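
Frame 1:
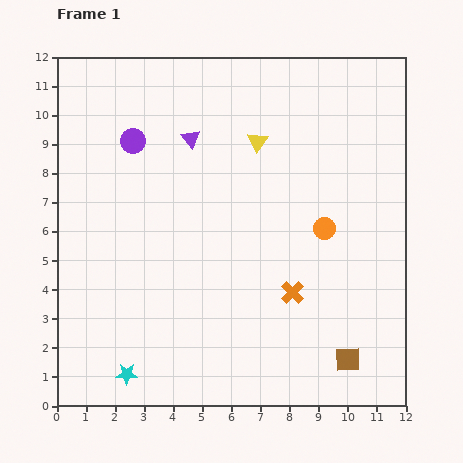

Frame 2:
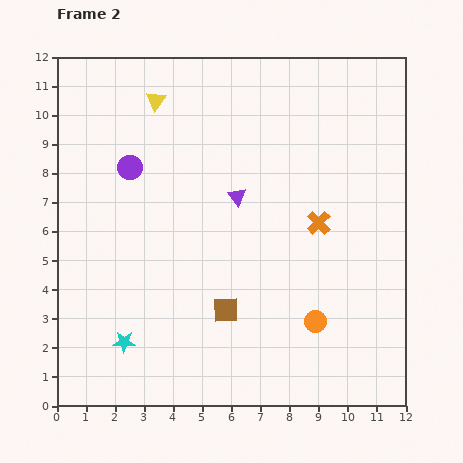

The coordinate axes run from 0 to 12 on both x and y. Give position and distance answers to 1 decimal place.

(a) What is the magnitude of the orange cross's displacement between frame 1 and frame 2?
2.6

The orange cross moved from (8.1, 3.9) to (9.0, 6.3), a distance of √(0.9² + 2.4²) ≈ 2.6.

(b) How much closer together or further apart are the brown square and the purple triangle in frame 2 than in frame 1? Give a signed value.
-5.4

Distance in frame 1: 9.3. Distance in frame 2: 3.9.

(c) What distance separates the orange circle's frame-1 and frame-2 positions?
3.2

The orange circle moved from (9.2, 6.1) to (8.9, 2.9), a distance of √(0.3² + 3.2²) ≈ 3.2.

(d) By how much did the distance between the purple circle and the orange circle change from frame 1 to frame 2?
+1.1

Distance in frame 1: 7.2. Distance in frame 2: 8.3.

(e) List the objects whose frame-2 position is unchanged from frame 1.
none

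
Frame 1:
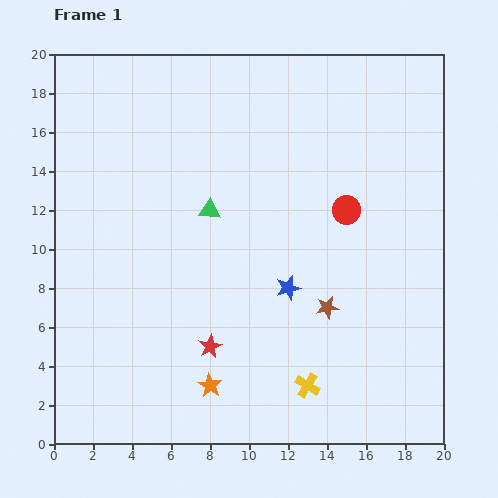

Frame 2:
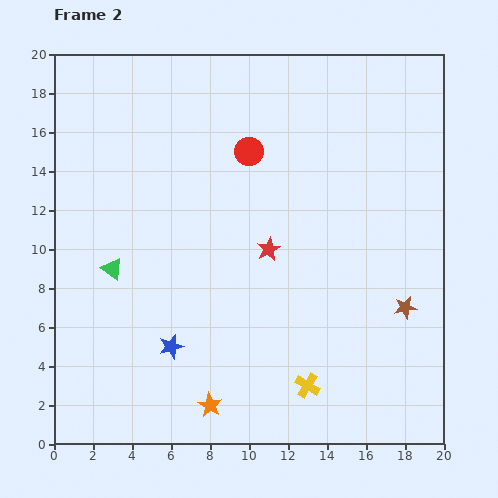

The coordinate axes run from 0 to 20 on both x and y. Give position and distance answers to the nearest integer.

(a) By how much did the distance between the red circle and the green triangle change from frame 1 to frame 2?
+2

Distance in frame 1: 7. Distance in frame 2: 9.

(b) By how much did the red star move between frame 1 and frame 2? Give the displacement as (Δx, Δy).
(3, 5)

The red star was at (8, 5) in frame 1 and (11, 10) in frame 2.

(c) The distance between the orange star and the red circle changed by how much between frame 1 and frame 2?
+2

Distance in frame 1: 11. Distance in frame 2: 13.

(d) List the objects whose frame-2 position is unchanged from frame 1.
the yellow cross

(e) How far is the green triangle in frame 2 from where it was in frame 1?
6

The green triangle moved from (8, 12) to (3, 9), a distance of √(5² + 3²) ≈ 6.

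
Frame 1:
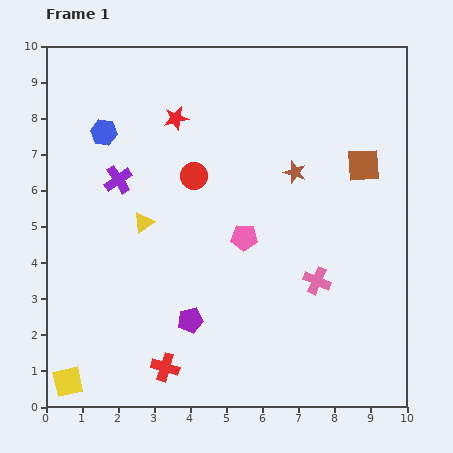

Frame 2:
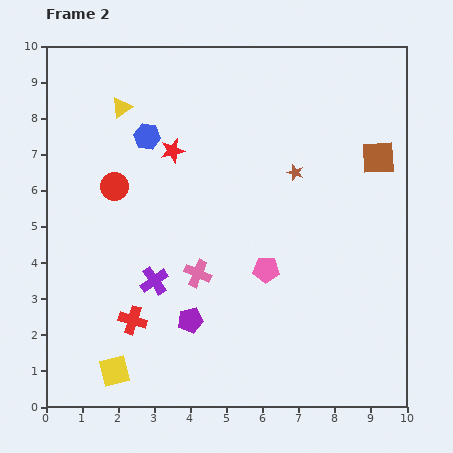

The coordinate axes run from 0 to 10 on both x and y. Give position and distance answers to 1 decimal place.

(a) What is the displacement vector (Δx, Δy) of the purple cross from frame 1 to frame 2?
(1.0, -2.8)

The purple cross was at (2.0, 6.3) in frame 1 and (3.0, 3.5) in frame 2.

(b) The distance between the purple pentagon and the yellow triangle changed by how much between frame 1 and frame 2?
+3.2

Distance in frame 1: 3.0. Distance in frame 2: 6.2.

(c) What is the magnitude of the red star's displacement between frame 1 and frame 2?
0.9

The red star moved from (3.6, 8.0) to (3.5, 7.1), a distance of √(0.1² + 0.9²) ≈ 0.9.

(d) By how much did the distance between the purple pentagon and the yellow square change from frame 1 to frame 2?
-1.3

Distance in frame 1: 3.8. Distance in frame 2: 2.5.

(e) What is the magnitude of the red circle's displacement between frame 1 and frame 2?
2.2

The red circle moved from (4.1, 6.4) to (1.9, 6.1), a distance of √(2.2² + 0.3²) ≈ 2.2.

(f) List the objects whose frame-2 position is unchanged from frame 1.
the purple pentagon, the brown star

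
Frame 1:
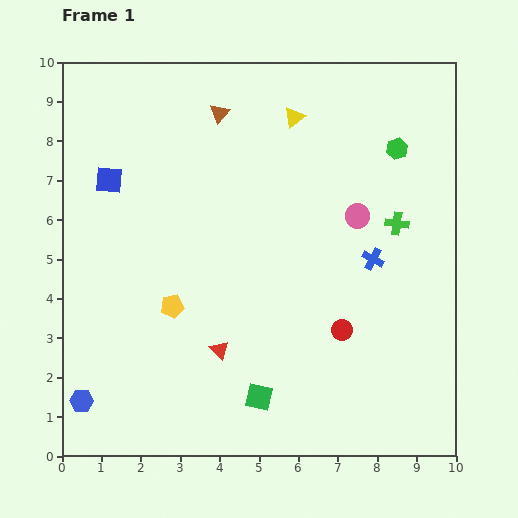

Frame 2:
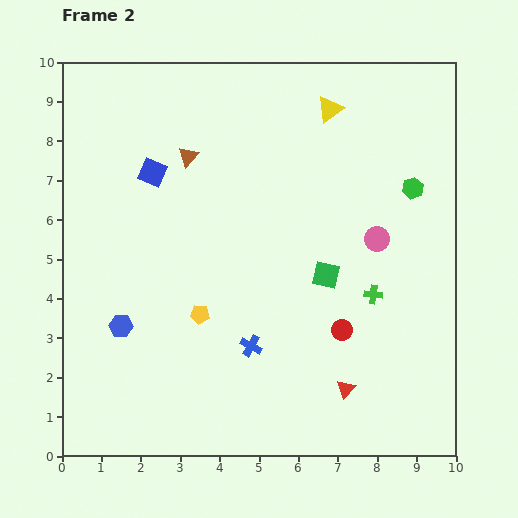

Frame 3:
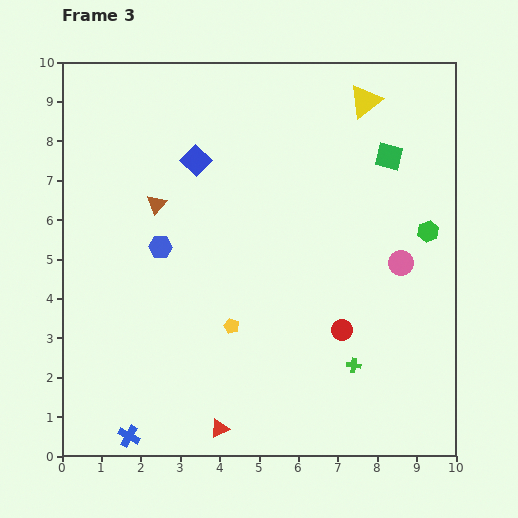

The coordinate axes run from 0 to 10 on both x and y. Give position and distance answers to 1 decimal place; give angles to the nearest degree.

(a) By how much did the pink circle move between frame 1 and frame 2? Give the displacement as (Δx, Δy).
(0.5, -0.6)

The pink circle was at (7.5, 6.1) in frame 1 and (8.0, 5.5) in frame 2.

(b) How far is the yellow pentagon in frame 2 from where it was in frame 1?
0.7

The yellow pentagon moved from (2.8, 3.8) to (3.5, 3.6), a distance of √(0.7² + 0.2²) ≈ 0.7.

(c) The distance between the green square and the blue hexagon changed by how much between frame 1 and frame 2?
+0.9

Distance in frame 1: 4.5. Distance in frame 2: 5.4.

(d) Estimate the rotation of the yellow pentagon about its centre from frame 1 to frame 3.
31° clockwise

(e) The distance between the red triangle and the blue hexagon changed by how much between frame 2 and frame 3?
-1.1

Distance in frame 2: 5.9. Distance in frame 3: 4.8.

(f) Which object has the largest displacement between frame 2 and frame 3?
the blue cross

(moved 3.9; next 3.4)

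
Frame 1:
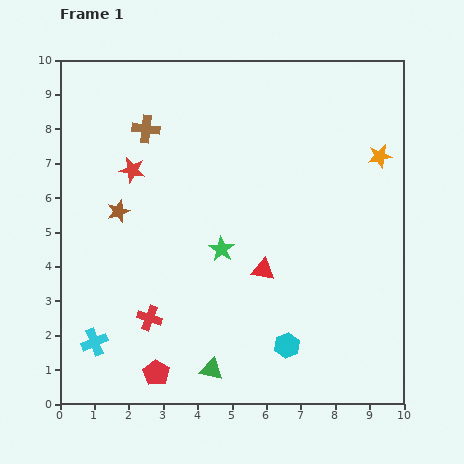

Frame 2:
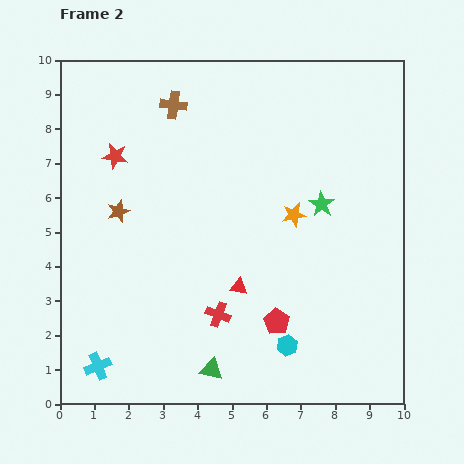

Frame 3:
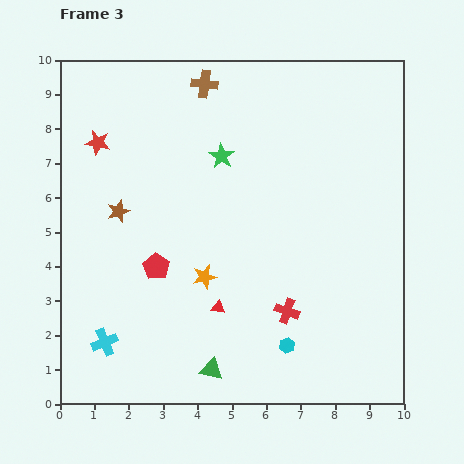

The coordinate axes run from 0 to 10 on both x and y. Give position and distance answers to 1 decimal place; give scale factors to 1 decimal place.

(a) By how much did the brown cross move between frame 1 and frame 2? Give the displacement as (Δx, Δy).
(0.8, 0.7)

The brown cross was at (2.5, 8.0) in frame 1 and (3.3, 8.7) in frame 2.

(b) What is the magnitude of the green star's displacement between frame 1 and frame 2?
3.2

The green star moved from (4.7, 4.5) to (7.6, 5.8), a distance of √(2.9² + 1.3²) ≈ 3.2.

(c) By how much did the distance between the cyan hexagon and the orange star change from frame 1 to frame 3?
-3.0

Distance in frame 1: 6.1. Distance in frame 3: 3.1.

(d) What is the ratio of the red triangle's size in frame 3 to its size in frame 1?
0.6×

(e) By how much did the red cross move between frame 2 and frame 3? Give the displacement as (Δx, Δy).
(2.0, 0.1)

The red cross was at (4.6, 2.6) in frame 2 and (6.6, 2.7) in frame 3.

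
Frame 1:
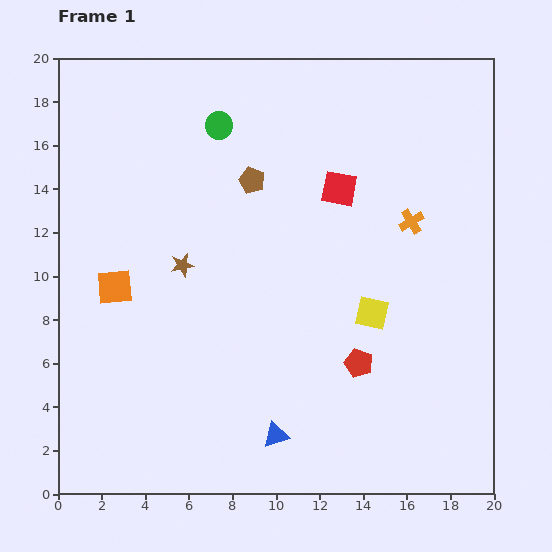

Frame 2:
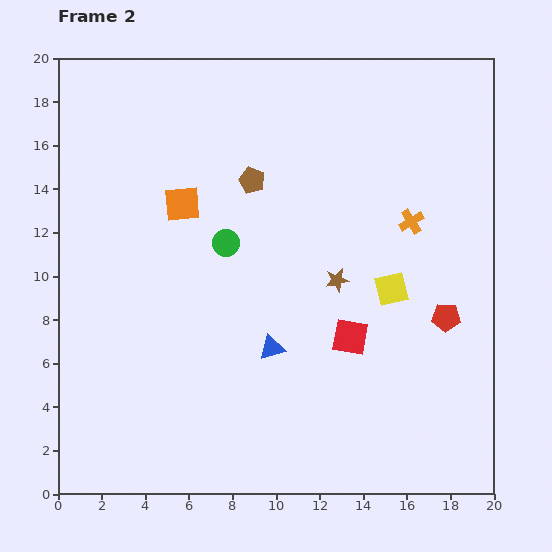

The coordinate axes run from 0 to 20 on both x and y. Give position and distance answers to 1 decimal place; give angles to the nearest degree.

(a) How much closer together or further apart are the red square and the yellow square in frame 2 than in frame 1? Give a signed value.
-3.0

Distance in frame 1: 5.9. Distance in frame 2: 2.9.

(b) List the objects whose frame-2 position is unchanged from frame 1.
the brown pentagon, the orange cross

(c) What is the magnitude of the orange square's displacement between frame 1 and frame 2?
4.9

The orange square moved from (2.6, 9.5) to (5.7, 13.3), a distance of √(3.1² + 3.8²) ≈ 4.9.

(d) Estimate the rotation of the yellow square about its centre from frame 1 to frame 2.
26° counter-clockwise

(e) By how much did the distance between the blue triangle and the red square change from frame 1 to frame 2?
-8.1

Distance in frame 1: 11.7. Distance in frame 2: 3.6.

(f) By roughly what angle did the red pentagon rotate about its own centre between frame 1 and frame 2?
20° counter-clockwise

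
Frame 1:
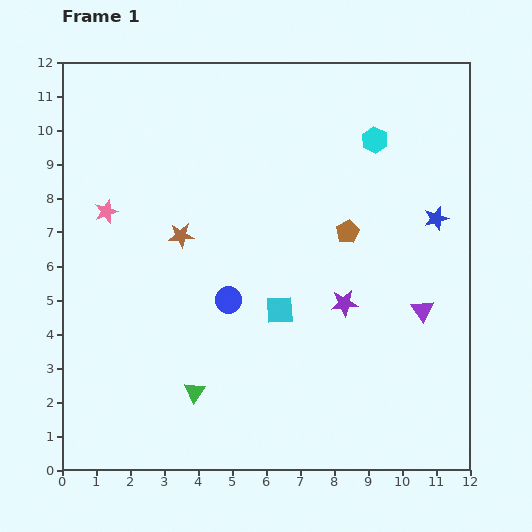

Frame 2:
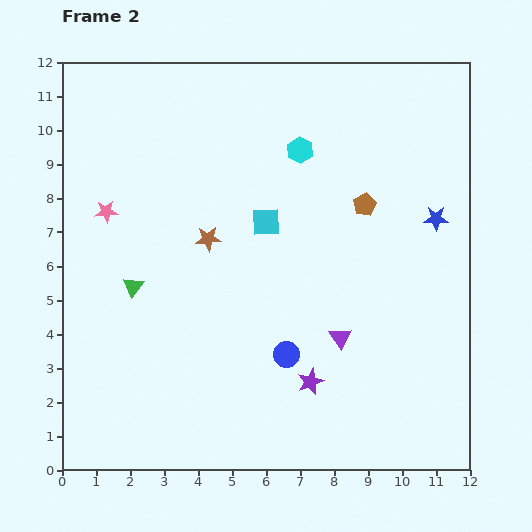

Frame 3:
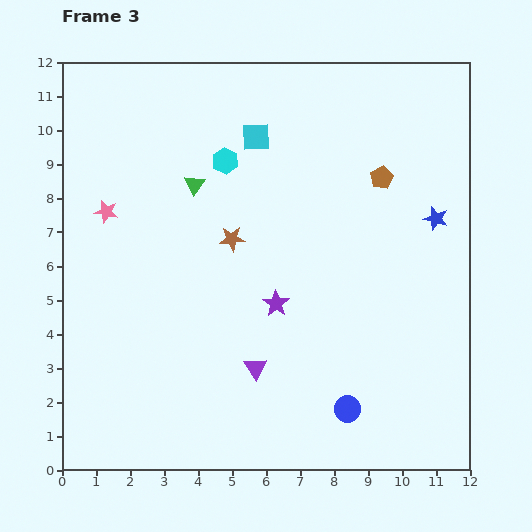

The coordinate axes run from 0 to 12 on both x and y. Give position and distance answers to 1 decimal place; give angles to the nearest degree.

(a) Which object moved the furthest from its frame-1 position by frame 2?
the green triangle

(moved 3.6; next 2.6)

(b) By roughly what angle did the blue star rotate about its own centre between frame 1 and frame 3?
30° clockwise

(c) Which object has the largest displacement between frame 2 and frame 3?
the green triangle

(moved 3.5; next 2.7)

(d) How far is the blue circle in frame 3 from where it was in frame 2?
2.4

The blue circle moved from (6.6, 3.4) to (8.4, 1.8), a distance of √(1.8² + 1.6²) ≈ 2.4.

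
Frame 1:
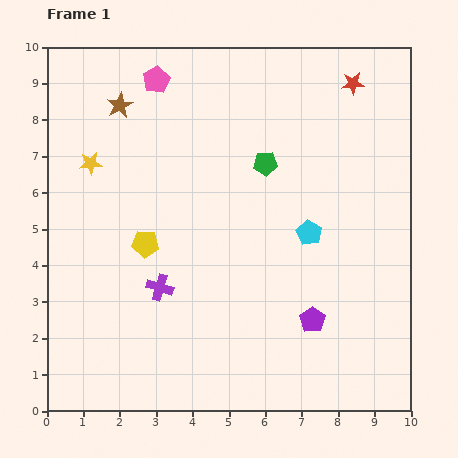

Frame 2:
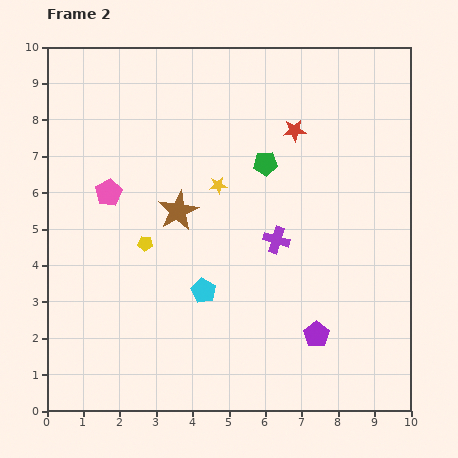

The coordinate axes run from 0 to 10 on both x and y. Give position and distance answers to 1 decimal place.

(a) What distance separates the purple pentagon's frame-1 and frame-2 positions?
0.4

The purple pentagon moved from (7.3, 2.5) to (7.4, 2.1), a distance of √(0.1² + 0.4²) ≈ 0.4.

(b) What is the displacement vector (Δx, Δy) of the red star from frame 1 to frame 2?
(-1.6, -1.3)

The red star was at (8.4, 9.0) in frame 1 and (6.8, 7.7) in frame 2.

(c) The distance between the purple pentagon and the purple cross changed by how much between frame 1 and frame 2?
-1.5

Distance in frame 1: 4.3. Distance in frame 2: 2.8.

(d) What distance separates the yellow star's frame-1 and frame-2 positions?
3.6

The yellow star moved from (1.2, 6.8) to (4.7, 6.2), a distance of √(3.5² + 0.6²) ≈ 3.6.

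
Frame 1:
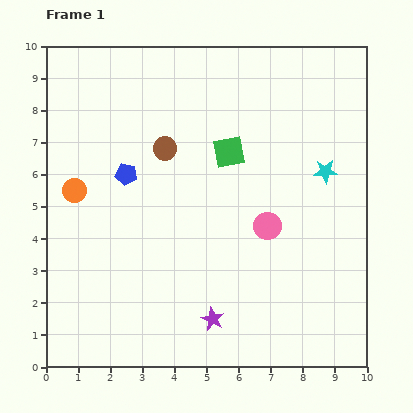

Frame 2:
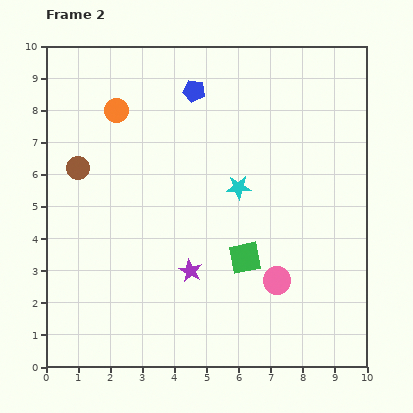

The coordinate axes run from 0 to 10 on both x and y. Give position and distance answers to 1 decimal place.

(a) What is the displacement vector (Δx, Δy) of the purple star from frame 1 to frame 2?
(-0.7, 1.5)

The purple star was at (5.2, 1.5) in frame 1 and (4.5, 3.0) in frame 2.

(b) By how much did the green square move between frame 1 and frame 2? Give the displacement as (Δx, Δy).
(0.5, -3.3)

The green square was at (5.7, 6.7) in frame 1 and (6.2, 3.4) in frame 2.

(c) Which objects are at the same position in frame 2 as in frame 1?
none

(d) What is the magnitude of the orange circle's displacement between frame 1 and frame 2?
2.8

The orange circle moved from (0.9, 5.5) to (2.2, 8.0), a distance of √(1.3² + 2.5²) ≈ 2.8.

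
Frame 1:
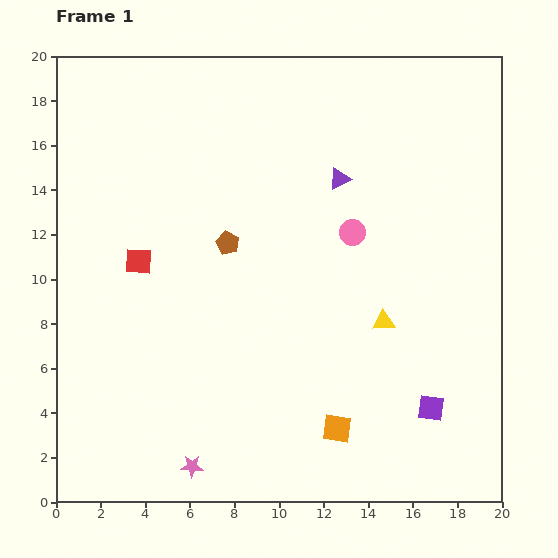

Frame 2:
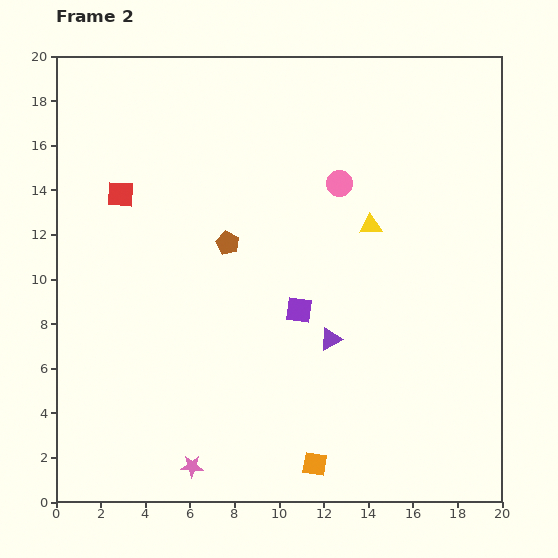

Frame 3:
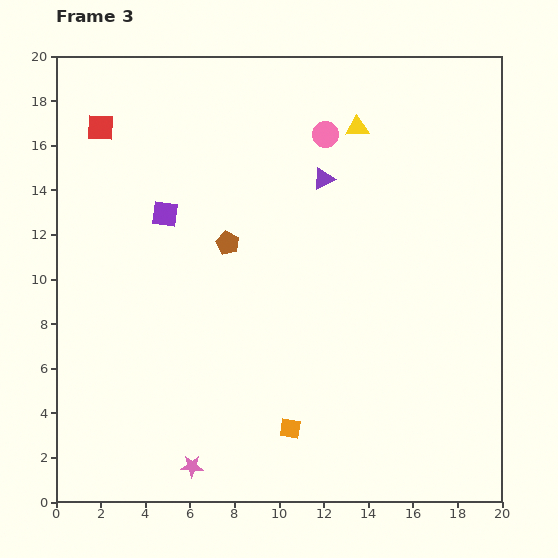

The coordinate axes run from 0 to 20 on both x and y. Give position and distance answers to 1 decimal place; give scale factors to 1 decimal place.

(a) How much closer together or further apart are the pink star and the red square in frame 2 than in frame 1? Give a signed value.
+3.1

Distance in frame 1: 9.5. Distance in frame 2: 12.6.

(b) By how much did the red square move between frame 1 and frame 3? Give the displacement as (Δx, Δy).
(-1.7, 6.0)

The red square was at (3.7, 10.8) in frame 1 and (2.0, 16.8) in frame 3.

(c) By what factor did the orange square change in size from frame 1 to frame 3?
0.7×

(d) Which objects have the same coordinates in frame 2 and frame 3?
the pink star, the brown pentagon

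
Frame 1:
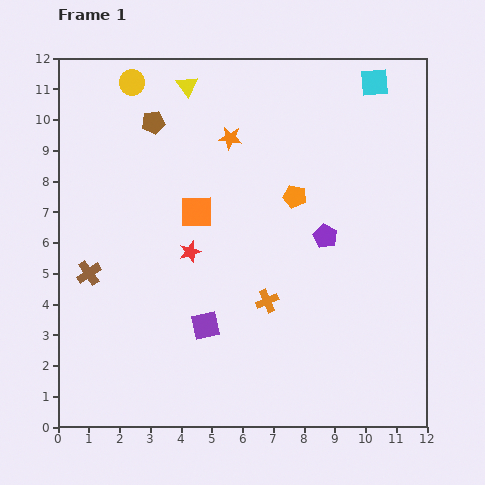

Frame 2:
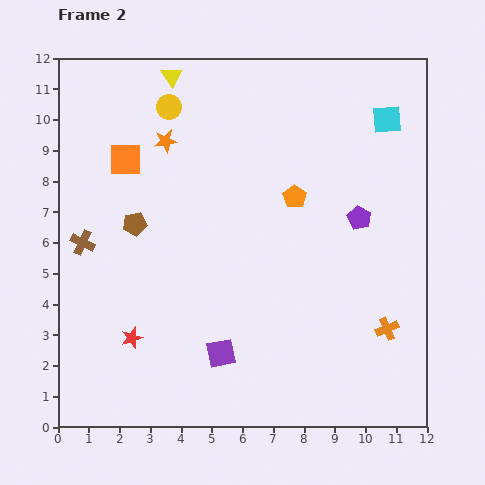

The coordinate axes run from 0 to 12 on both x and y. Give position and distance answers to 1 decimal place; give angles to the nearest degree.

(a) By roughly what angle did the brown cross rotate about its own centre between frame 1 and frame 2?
29° counter-clockwise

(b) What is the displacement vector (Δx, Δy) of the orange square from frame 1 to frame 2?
(-2.3, 1.7)

The orange square was at (4.5, 7.0) in frame 1 and (2.2, 8.7) in frame 2.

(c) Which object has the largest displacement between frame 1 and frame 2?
the orange cross

(moved 4.0; next 3.4)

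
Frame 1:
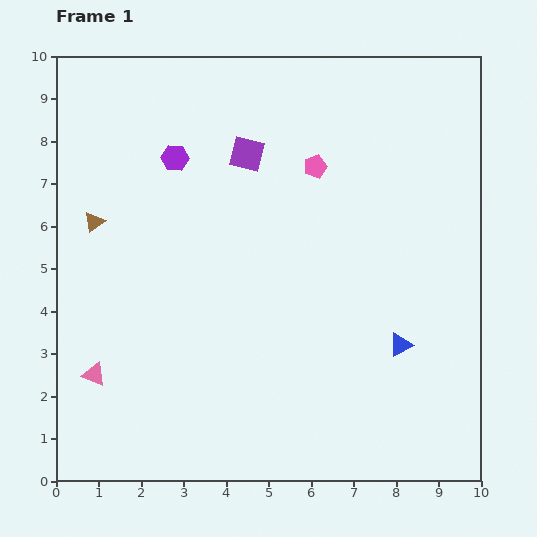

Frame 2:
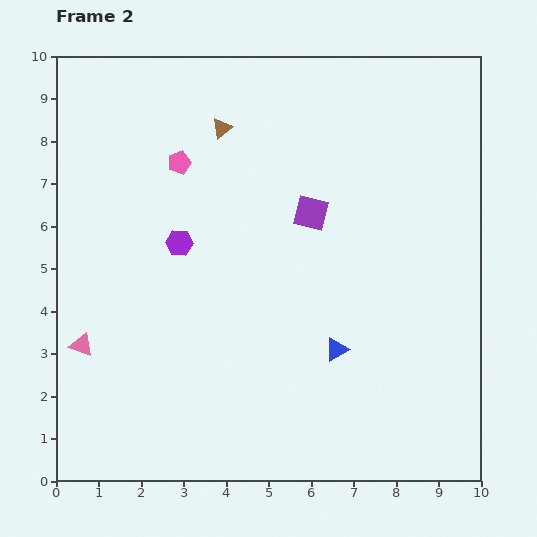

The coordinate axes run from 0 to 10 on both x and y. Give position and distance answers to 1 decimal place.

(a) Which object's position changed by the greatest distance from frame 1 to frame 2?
the brown triangle

(moved 3.7; next 3.2)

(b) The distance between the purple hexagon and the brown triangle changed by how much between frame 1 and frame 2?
+0.5

Distance in frame 1: 2.4. Distance in frame 2: 2.9.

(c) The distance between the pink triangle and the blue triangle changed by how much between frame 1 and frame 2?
-1.2

Distance in frame 1: 7.2. Distance in frame 2: 6.0.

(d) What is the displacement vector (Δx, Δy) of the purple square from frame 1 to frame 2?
(1.5, -1.4)

The purple square was at (4.5, 7.7) in frame 1 and (6.0, 6.3) in frame 2.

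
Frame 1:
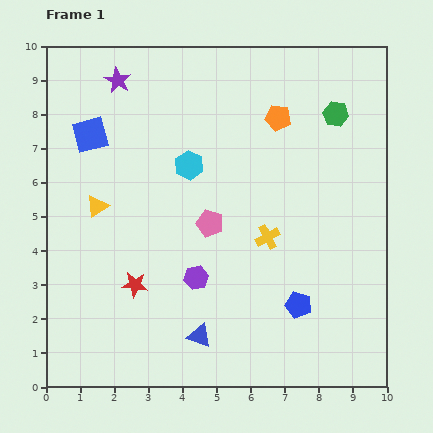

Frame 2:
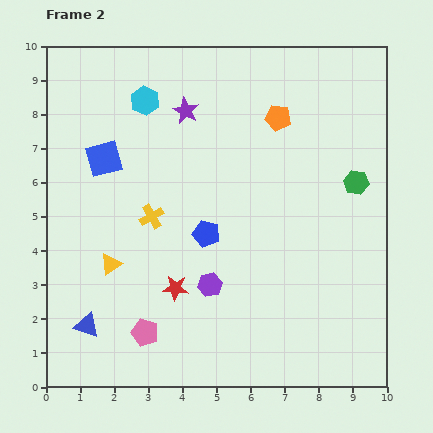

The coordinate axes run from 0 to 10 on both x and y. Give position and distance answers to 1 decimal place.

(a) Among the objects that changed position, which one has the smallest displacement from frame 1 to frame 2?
the purple hexagon

(moved 0.4)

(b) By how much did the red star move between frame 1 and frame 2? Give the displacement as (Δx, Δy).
(1.2, -0.1)

The red star was at (2.6, 3.0) in frame 1 and (3.8, 2.9) in frame 2.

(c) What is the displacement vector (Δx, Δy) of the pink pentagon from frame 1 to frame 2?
(-1.9, -3.2)

The pink pentagon was at (4.8, 4.8) in frame 1 and (2.9, 1.6) in frame 2.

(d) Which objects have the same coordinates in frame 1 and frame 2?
the orange pentagon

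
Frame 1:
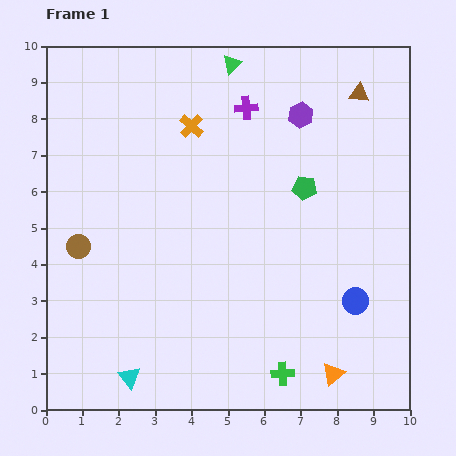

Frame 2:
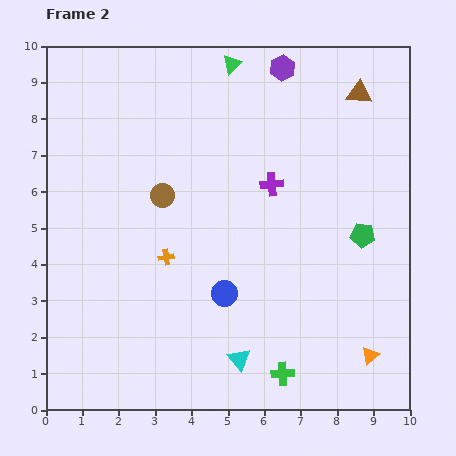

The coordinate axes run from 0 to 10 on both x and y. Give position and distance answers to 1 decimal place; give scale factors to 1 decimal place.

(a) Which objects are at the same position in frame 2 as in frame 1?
the green triangle, the green cross, the brown triangle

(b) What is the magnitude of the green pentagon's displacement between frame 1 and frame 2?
2.1

The green pentagon moved from (7.1, 6.1) to (8.7, 4.8), a distance of √(1.6² + 1.3²) ≈ 2.1.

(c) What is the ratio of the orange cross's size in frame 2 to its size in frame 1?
0.7×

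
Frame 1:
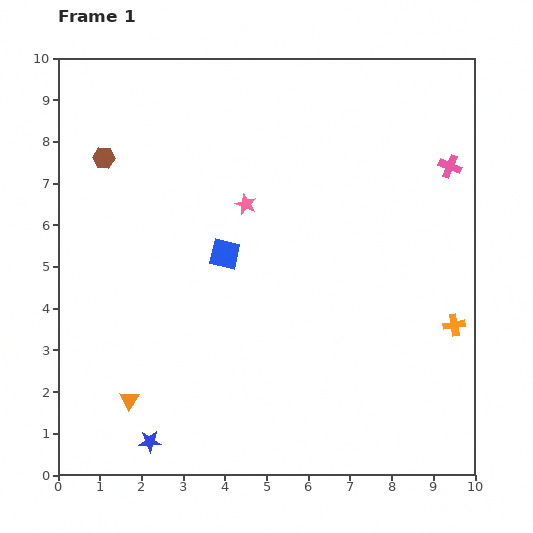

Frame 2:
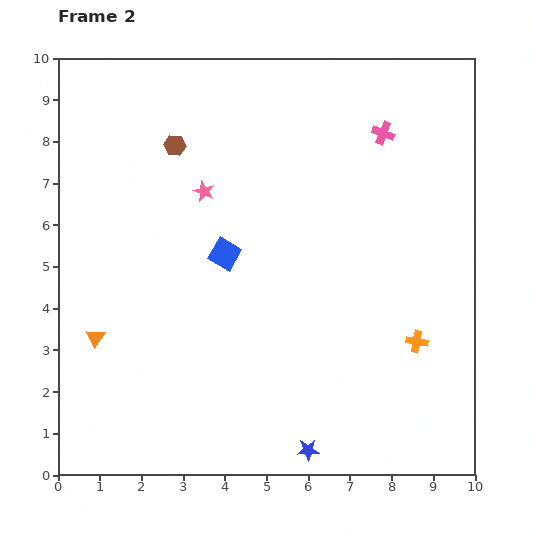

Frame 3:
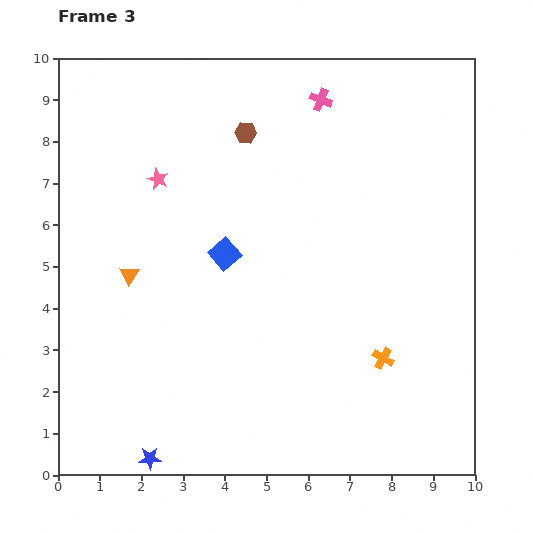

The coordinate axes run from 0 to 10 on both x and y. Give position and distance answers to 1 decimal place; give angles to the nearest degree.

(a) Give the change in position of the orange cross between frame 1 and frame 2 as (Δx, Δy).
(-0.9, -0.4)

The orange cross was at (9.5, 3.6) in frame 1 and (8.6, 3.2) in frame 2.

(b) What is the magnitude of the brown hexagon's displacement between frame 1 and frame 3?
3.5

The brown hexagon moved from (1.1, 7.6) to (4.5, 8.2), a distance of √(3.4² + 0.6²) ≈ 3.5.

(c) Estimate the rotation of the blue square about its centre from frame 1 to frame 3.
36° clockwise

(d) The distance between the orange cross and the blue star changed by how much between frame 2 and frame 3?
+2.4

Distance in frame 2: 3.7. Distance in frame 3: 6.1.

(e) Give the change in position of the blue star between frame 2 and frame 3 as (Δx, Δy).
(-3.8, -0.2)

The blue star was at (6.0, 0.6) in frame 2 and (2.2, 0.4) in frame 3.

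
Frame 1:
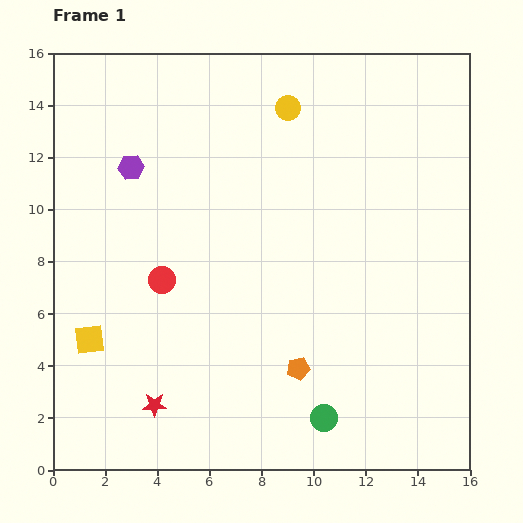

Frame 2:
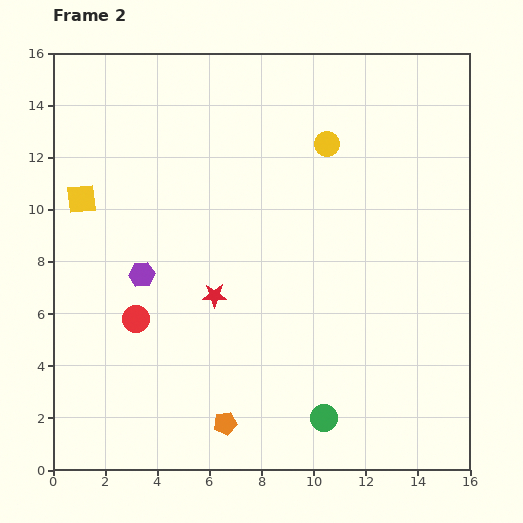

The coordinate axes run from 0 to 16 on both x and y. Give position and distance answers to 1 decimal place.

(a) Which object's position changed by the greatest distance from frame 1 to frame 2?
the yellow square

(moved 5.4; next 4.8)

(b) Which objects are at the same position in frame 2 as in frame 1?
the green circle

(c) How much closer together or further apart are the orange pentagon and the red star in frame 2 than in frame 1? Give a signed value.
-0.8

Distance in frame 1: 5.7. Distance in frame 2: 4.9.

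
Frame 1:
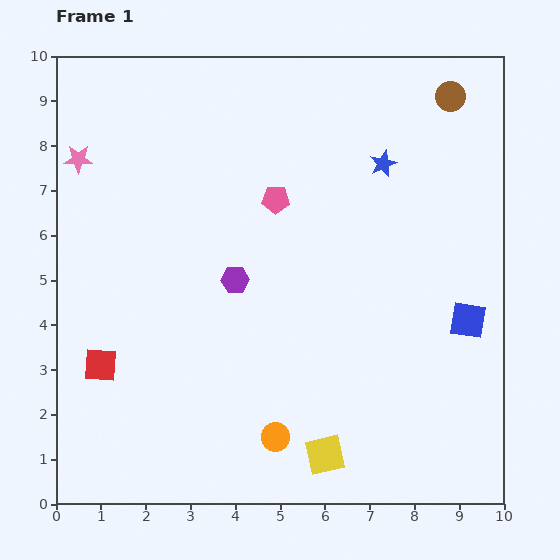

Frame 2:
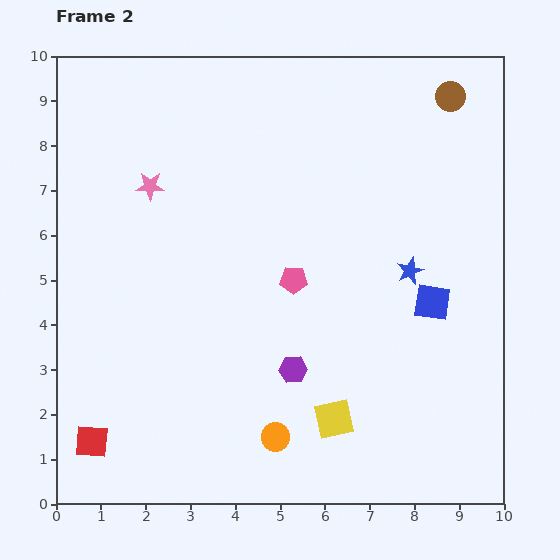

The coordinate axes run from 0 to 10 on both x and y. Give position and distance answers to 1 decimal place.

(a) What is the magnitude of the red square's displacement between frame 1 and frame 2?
1.7

The red square moved from (1.0, 3.1) to (0.8, 1.4), a distance of √(0.2² + 1.7²) ≈ 1.7.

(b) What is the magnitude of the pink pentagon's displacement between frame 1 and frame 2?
1.8

The pink pentagon moved from (4.9, 6.8) to (5.3, 5.0), a distance of √(0.4² + 1.8²) ≈ 1.8.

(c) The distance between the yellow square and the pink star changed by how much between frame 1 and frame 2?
-2.0

Distance in frame 1: 8.6. Distance in frame 2: 6.6.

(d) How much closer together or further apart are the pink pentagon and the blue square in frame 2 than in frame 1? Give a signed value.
-2.0

Distance in frame 1: 5.1. Distance in frame 2: 3.1.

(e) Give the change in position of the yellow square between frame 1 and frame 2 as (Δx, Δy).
(0.2, 0.8)

The yellow square was at (6.0, 1.1) in frame 1 and (6.2, 1.9) in frame 2.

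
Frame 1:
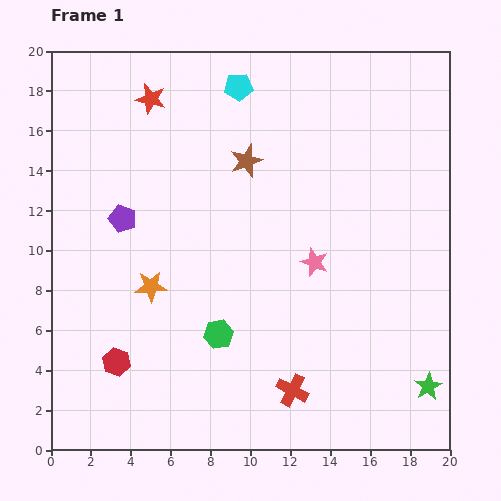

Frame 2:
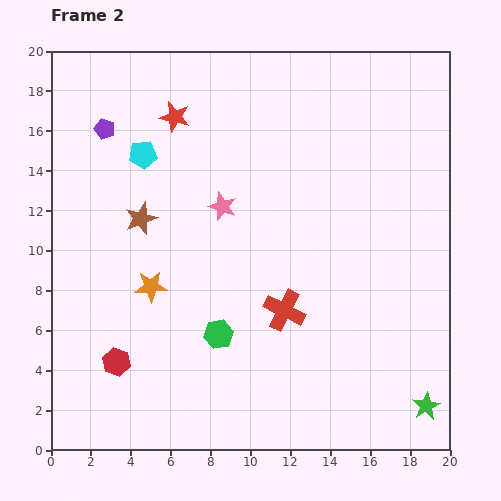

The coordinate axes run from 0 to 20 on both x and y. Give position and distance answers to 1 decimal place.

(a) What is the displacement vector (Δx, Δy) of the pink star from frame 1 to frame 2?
(-4.6, 2.8)

The pink star was at (13.2, 9.4) in frame 1 and (8.6, 12.2) in frame 2.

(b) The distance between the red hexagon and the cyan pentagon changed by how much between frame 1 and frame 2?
-4.6

Distance in frame 1: 15.1. Distance in frame 2: 10.5.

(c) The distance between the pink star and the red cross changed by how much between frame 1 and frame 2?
-0.4

Distance in frame 1: 6.5. Distance in frame 2: 6.1.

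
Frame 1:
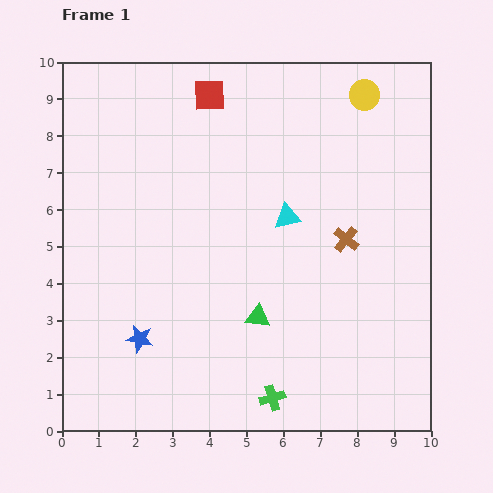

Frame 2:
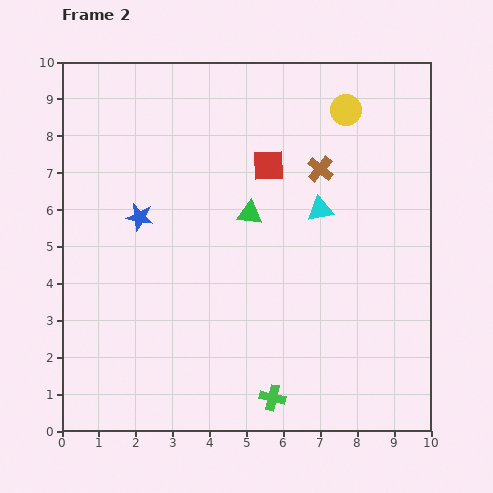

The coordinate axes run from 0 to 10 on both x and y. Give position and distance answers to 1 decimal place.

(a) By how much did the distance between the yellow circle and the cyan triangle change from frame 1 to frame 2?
-1.1

Distance in frame 1: 3.9. Distance in frame 2: 2.8.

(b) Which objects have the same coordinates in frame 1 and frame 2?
the green cross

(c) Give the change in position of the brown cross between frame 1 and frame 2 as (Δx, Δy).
(-0.7, 1.9)

The brown cross was at (7.7, 5.2) in frame 1 and (7.0, 7.1) in frame 2.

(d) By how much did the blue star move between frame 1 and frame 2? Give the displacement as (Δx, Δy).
(0.0, 3.3)

The blue star was at (2.1, 2.5) in frame 1 and (2.1, 5.8) in frame 2.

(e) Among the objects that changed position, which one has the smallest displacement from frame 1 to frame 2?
the yellow circle

(moved 0.6)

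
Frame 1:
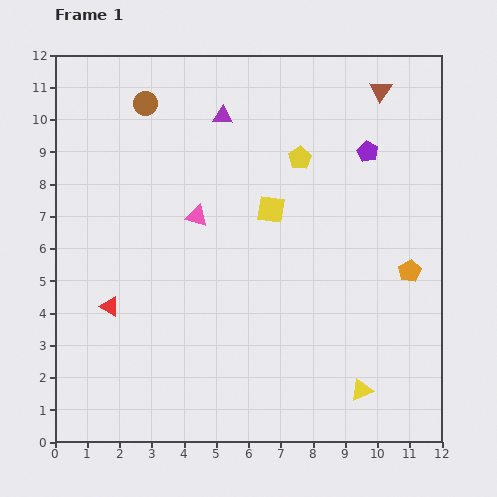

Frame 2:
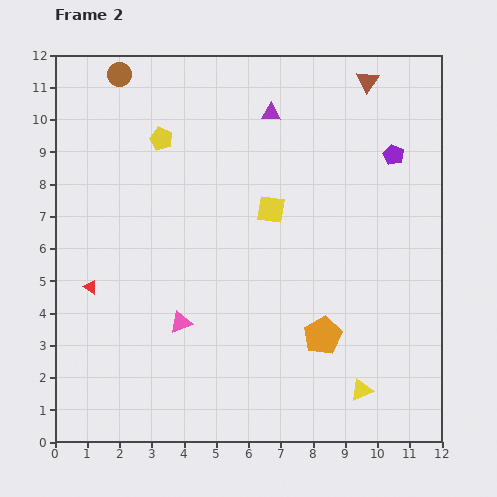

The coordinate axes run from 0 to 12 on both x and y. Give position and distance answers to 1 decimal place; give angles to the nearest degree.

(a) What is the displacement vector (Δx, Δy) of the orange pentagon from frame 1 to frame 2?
(-2.7, -2.0)

The orange pentagon was at (11.0, 5.3) in frame 1 and (8.3, 3.3) in frame 2.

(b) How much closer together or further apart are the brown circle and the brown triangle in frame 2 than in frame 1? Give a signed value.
+0.4

Distance in frame 1: 7.3. Distance in frame 2: 7.7.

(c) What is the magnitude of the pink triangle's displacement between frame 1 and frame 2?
3.3

The pink triangle moved from (4.4, 7.0) to (3.9, 3.7), a distance of √(0.5² + 3.3²) ≈ 3.3.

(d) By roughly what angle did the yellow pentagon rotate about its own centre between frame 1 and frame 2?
18° counter-clockwise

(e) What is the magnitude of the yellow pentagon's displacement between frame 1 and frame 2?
4.3

The yellow pentagon moved from (7.6, 8.8) to (3.3, 9.4), a distance of √(4.3² + 0.6²) ≈ 4.3.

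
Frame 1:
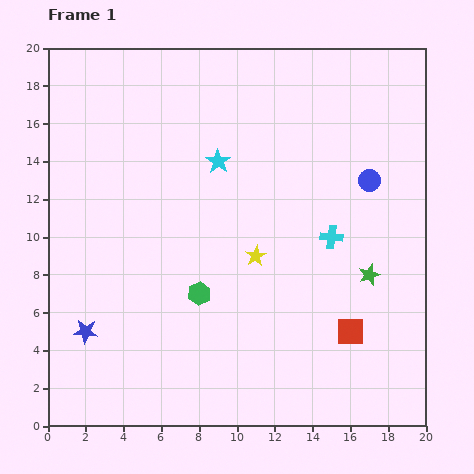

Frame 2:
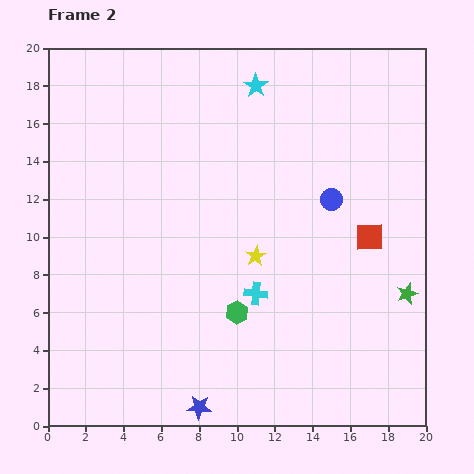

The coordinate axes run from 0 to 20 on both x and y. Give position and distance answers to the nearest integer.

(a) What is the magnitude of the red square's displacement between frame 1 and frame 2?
5

The red square moved from (16, 5) to (17, 10), a distance of √(1² + 5²) ≈ 5.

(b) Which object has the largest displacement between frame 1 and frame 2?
the blue star

(moved 7; next 5)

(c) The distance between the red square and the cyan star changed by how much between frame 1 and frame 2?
-1

Distance in frame 1: 11. Distance in frame 2: 10.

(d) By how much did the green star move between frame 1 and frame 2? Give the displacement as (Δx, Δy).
(2, -1)

The green star was at (17, 8) in frame 1 and (19, 7) in frame 2.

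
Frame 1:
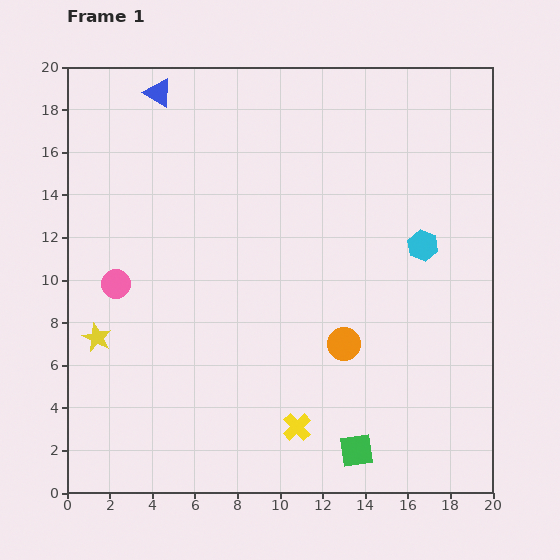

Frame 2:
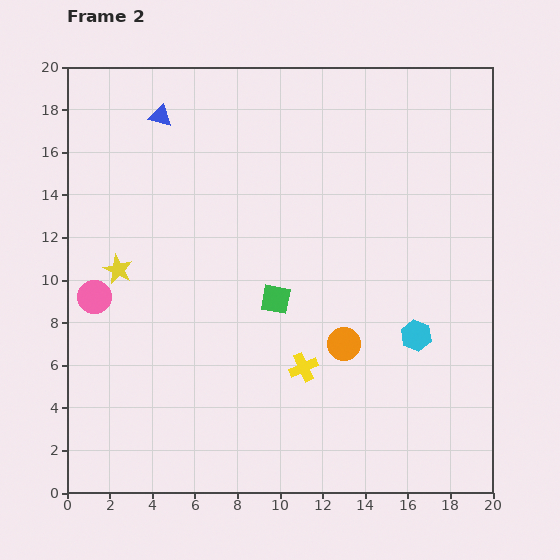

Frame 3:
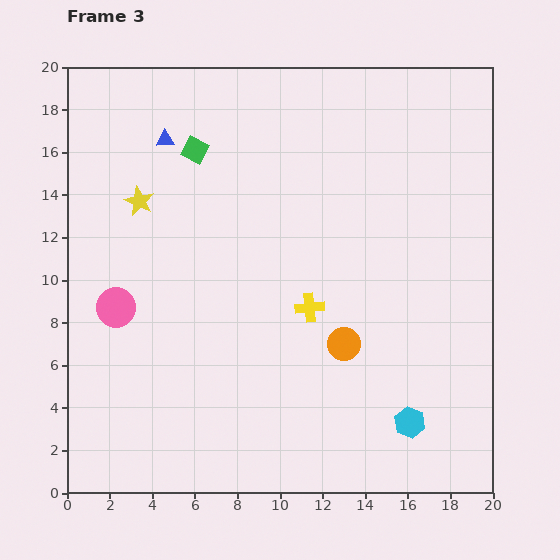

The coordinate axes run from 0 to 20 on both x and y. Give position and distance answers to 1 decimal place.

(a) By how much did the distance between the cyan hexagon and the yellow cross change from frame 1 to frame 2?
-4.8

Distance in frame 1: 10.3. Distance in frame 2: 5.5.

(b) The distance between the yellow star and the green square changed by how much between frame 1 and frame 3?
-9.8

Distance in frame 1: 13.3. Distance in frame 3: 3.5.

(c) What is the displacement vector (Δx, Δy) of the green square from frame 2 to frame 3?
(-3.8, 7.0)

The green square was at (9.8, 9.1) in frame 2 and (6.0, 16.1) in frame 3.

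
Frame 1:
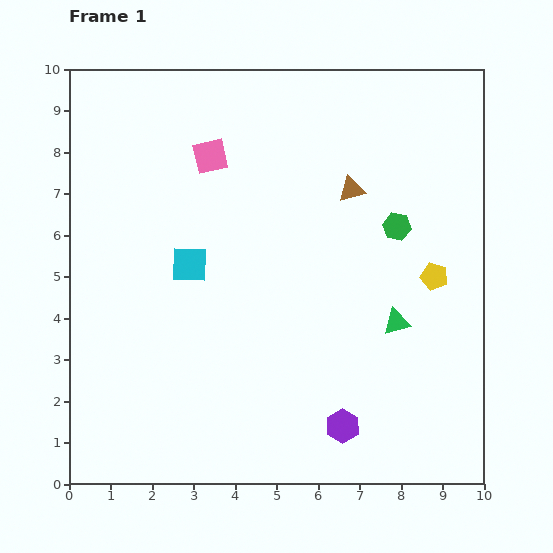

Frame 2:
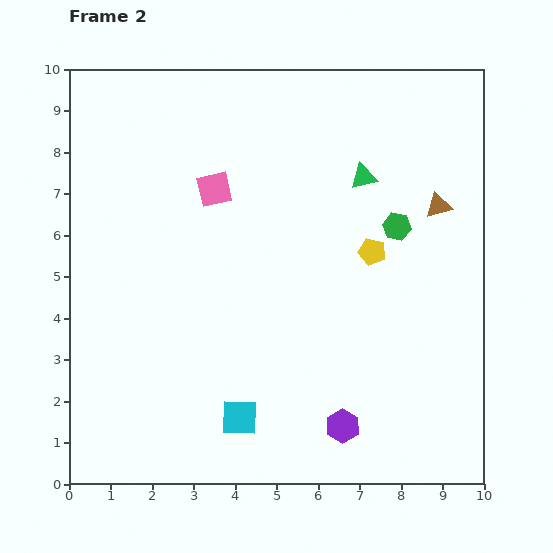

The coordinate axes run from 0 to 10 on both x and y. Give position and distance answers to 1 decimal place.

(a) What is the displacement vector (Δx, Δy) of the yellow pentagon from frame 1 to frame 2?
(-1.5, 0.6)

The yellow pentagon was at (8.8, 5.0) in frame 1 and (7.3, 5.6) in frame 2.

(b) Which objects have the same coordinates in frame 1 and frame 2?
the green hexagon, the purple hexagon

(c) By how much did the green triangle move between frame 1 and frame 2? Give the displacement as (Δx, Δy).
(-0.8, 3.5)

The green triangle was at (7.9, 3.9) in frame 1 and (7.1, 7.4) in frame 2.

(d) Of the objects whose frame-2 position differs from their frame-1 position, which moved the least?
the pink square

(moved 0.8)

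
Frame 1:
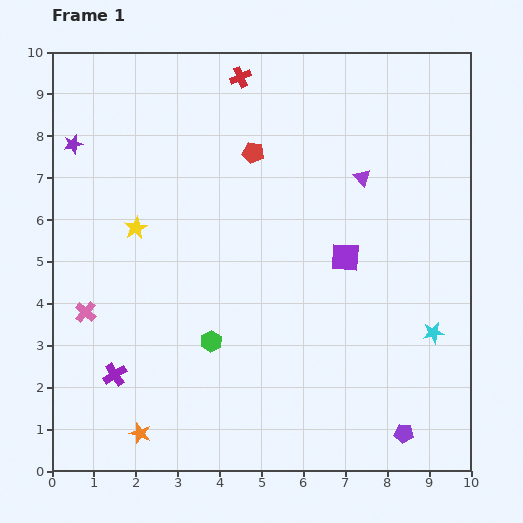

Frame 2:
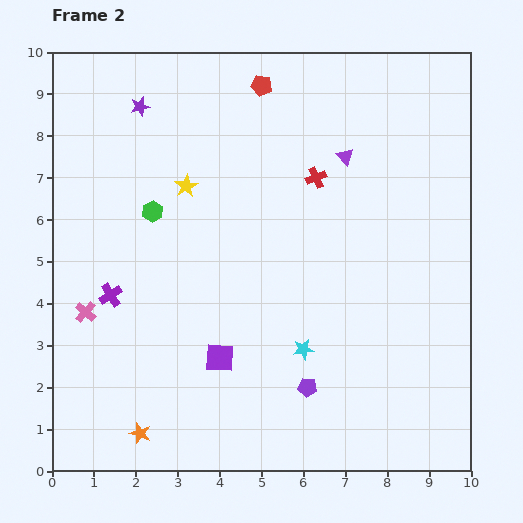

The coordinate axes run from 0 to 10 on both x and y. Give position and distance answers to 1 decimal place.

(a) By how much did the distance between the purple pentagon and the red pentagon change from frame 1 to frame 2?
-0.3

Distance in frame 1: 7.6. Distance in frame 2: 7.3.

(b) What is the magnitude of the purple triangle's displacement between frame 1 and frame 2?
0.6

The purple triangle moved from (7.4, 7.0) to (7.0, 7.5), a distance of √(0.4² + 0.5²) ≈ 0.6.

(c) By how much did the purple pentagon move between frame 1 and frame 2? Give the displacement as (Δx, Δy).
(-2.3, 1.1)

The purple pentagon was at (8.4, 0.9) in frame 1 and (6.1, 2.0) in frame 2.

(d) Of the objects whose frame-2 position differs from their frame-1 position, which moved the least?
the purple triangle

(moved 0.6)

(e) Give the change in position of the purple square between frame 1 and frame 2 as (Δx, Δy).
(-3.0, -2.4)

The purple square was at (7.0, 5.1) in frame 1 and (4.0, 2.7) in frame 2.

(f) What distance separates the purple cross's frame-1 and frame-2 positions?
1.9

The purple cross moved from (1.5, 2.3) to (1.4, 4.2), a distance of √(0.1² + 1.9²) ≈ 1.9.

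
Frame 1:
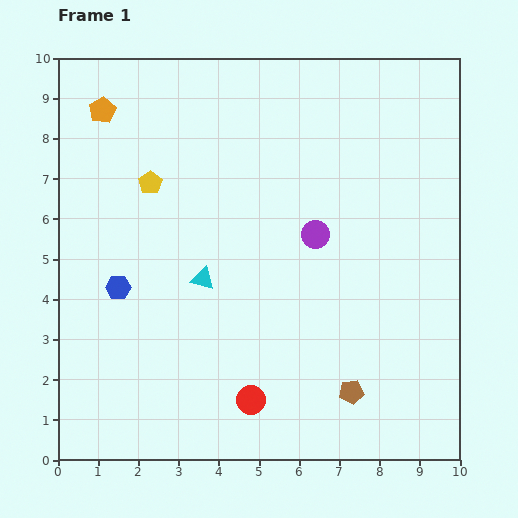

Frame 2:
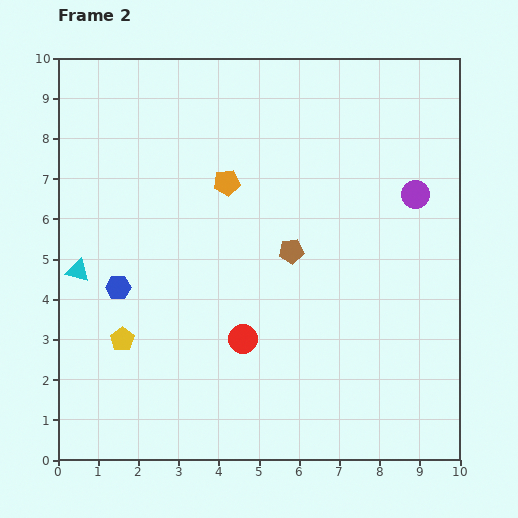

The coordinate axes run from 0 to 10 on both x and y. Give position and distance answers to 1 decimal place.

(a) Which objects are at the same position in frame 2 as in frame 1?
the blue hexagon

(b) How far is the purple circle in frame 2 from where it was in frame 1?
2.7

The purple circle moved from (6.4, 5.6) to (8.9, 6.6), a distance of √(2.5² + 1.0²) ≈ 2.7.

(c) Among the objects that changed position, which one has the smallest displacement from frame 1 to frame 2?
the red circle

(moved 1.5)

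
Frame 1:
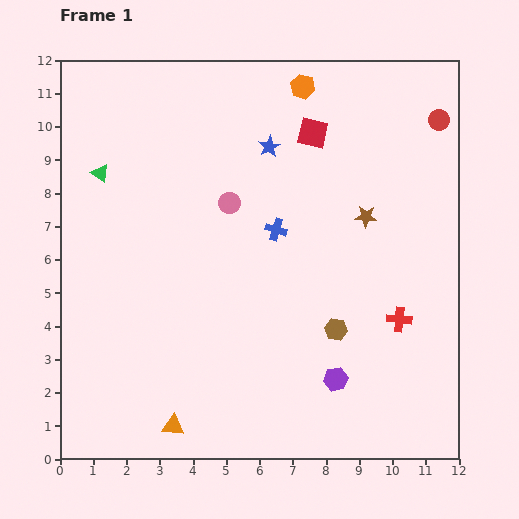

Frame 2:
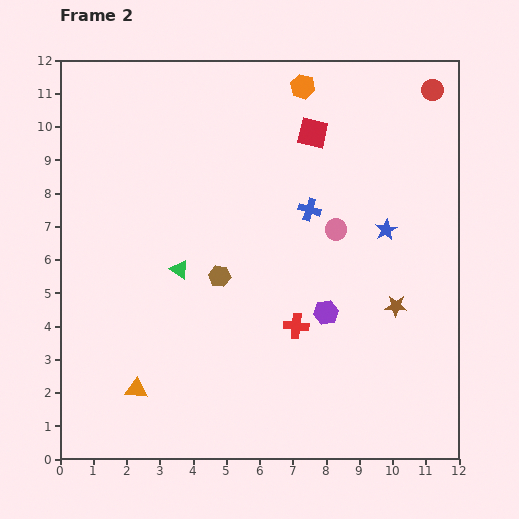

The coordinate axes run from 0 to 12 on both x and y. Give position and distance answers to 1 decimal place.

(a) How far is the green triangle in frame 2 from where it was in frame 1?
3.8

The green triangle moved from (1.2, 8.6) to (3.6, 5.7), a distance of √(2.4² + 2.9²) ≈ 3.8.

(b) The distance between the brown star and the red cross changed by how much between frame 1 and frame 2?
-0.2

Distance in frame 1: 3.3. Distance in frame 2: 3.1.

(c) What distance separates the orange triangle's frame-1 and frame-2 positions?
1.6

The orange triangle moved from (3.4, 1.0) to (2.3, 2.1), a distance of √(1.1² + 1.1²) ≈ 1.6.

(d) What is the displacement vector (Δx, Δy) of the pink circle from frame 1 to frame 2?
(3.2, -0.8)

The pink circle was at (5.1, 7.7) in frame 1 and (8.3, 6.9) in frame 2.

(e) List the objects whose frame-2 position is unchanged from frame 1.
the orange hexagon, the red square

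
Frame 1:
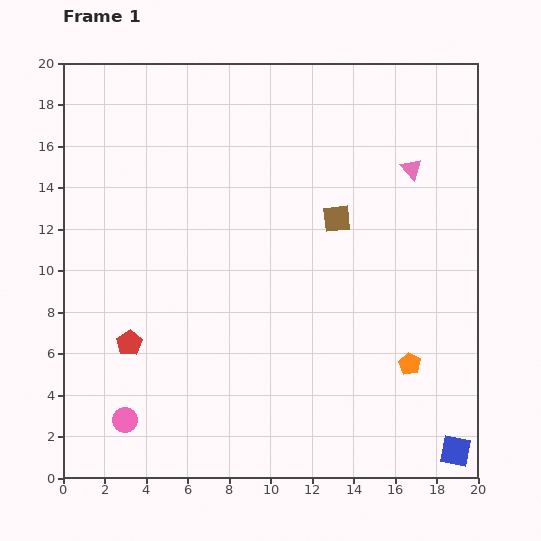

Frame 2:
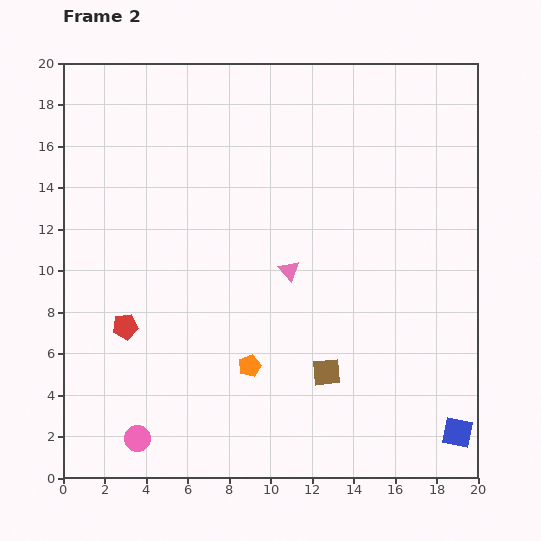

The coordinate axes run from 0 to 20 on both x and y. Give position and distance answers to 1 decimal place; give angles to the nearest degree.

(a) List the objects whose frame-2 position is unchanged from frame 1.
none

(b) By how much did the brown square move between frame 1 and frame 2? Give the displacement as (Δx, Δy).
(-0.5, -7.4)

The brown square was at (13.2, 12.5) in frame 1 and (12.7, 5.1) in frame 2.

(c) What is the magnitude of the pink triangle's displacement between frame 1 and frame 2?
7.7

The pink triangle moved from (16.8, 14.9) to (10.9, 10.0), a distance of √(5.9² + 4.9²) ≈ 7.7.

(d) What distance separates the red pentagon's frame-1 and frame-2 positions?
0.8

The red pentagon moved from (3.2, 6.5) to (3.0, 7.3), a distance of √(0.2² + 0.8²) ≈ 0.8.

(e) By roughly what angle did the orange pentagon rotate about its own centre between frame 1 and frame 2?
21° clockwise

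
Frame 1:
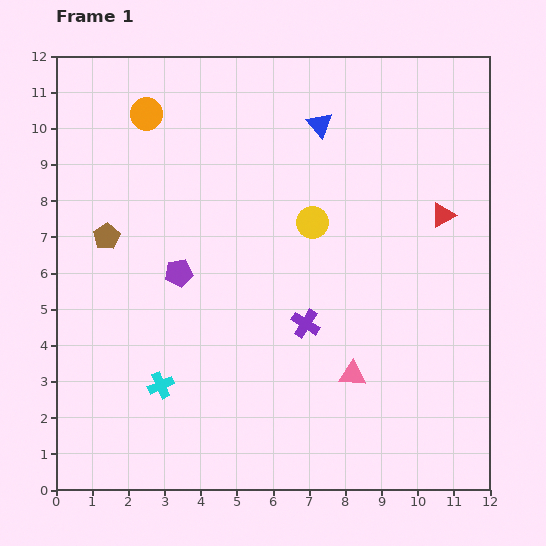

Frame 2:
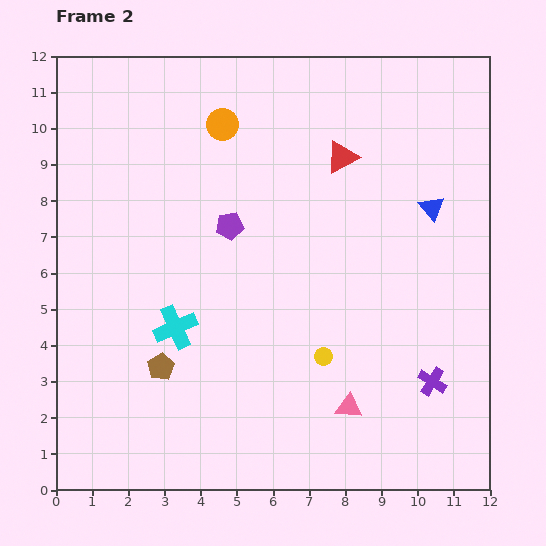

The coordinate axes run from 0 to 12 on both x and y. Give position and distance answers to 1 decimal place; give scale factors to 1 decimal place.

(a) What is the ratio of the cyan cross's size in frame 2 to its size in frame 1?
1.7×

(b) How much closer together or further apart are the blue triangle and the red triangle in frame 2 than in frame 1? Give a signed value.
-1.3

Distance in frame 1: 4.2. Distance in frame 2: 2.9.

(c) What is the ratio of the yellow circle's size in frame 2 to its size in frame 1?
0.6×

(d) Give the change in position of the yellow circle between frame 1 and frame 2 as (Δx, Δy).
(0.3, -3.7)

The yellow circle was at (7.1, 7.4) in frame 1 and (7.4, 3.7) in frame 2.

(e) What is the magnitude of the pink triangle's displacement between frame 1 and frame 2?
0.9

The pink triangle moved from (8.2, 3.2) to (8.1, 2.3), a distance of √(0.1² + 0.9²) ≈ 0.9.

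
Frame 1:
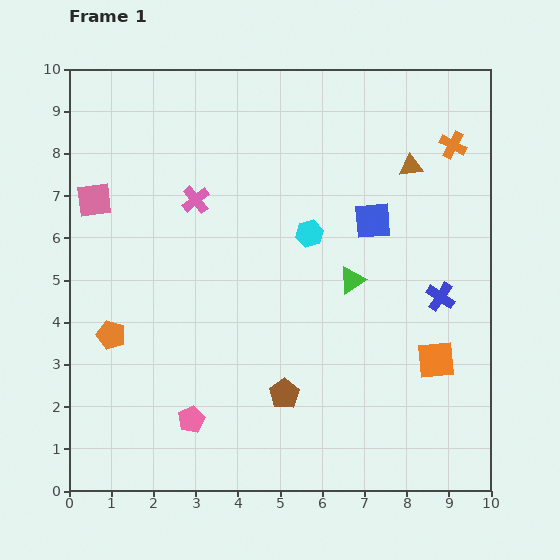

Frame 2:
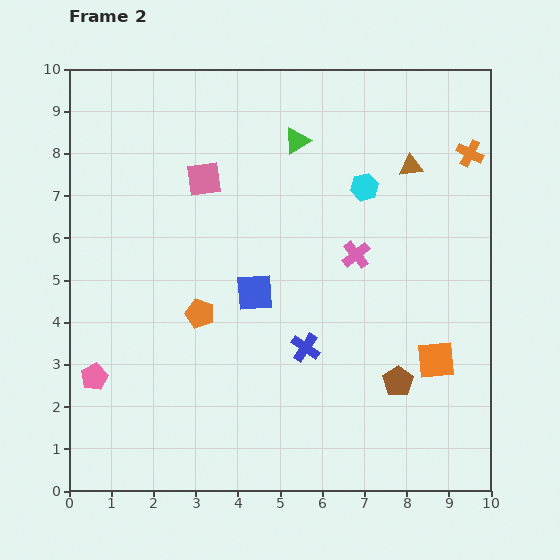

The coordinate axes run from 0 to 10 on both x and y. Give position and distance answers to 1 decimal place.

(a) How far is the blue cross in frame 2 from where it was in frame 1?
3.4

The blue cross moved from (8.8, 4.6) to (5.6, 3.4), a distance of √(3.2² + 1.2²) ≈ 3.4.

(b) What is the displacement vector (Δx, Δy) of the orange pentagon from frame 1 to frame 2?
(2.1, 0.5)

The orange pentagon was at (1.0, 3.7) in frame 1 and (3.1, 4.2) in frame 2.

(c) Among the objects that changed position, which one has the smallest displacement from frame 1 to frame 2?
the orange cross

(moved 0.4)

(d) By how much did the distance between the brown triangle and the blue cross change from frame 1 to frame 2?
+1.8

Distance in frame 1: 3.2. Distance in frame 2: 5.0.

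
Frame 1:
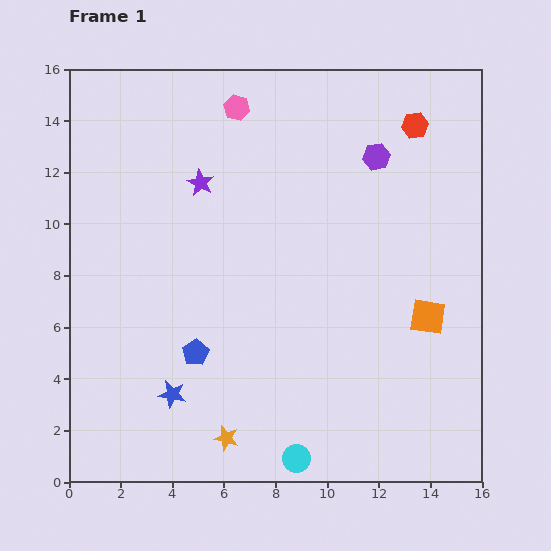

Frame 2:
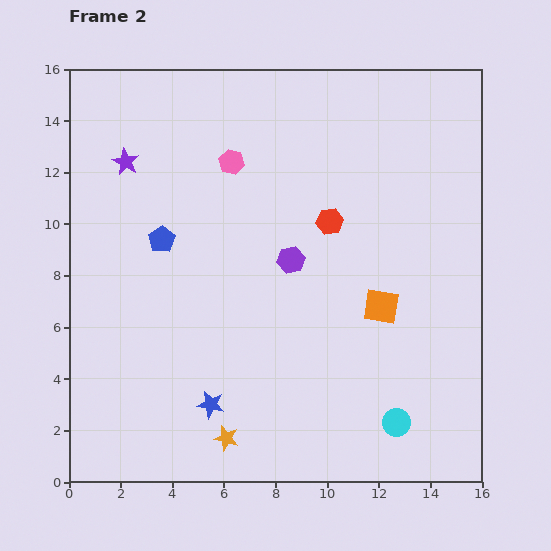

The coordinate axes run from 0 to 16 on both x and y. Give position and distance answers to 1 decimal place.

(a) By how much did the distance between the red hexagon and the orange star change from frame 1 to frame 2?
-4.8

Distance in frame 1: 14.1. Distance in frame 2: 9.3.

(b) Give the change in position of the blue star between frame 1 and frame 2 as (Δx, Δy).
(1.5, -0.4)

The blue star was at (4.0, 3.4) in frame 1 and (5.5, 3.0) in frame 2.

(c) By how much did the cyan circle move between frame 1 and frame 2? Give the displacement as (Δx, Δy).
(3.9, 1.4)

The cyan circle was at (8.8, 0.9) in frame 1 and (12.7, 2.3) in frame 2.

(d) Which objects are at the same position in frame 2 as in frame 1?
the orange star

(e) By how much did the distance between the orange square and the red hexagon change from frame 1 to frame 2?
-3.5

Distance in frame 1: 7.4. Distance in frame 2: 3.9.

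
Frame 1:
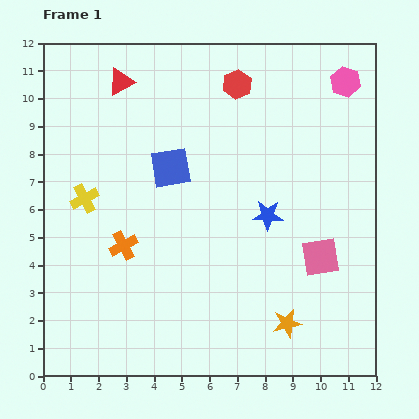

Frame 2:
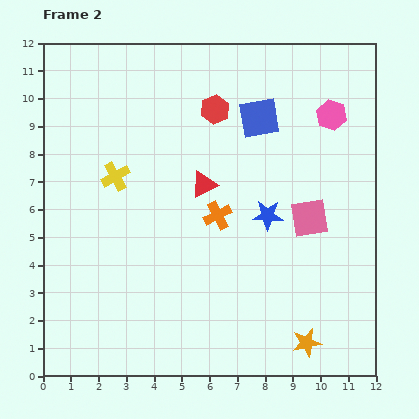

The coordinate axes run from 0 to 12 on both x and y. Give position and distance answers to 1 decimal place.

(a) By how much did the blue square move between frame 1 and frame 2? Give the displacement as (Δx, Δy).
(3.2, 1.8)

The blue square was at (4.6, 7.5) in frame 1 and (7.8, 9.3) in frame 2.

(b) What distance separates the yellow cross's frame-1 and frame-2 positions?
1.4

The yellow cross moved from (1.5, 6.4) to (2.6, 7.2), a distance of √(1.1² + 0.8²) ≈ 1.4.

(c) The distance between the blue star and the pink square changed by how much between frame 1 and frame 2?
-0.9

Distance in frame 1: 2.4. Distance in frame 2: 1.5.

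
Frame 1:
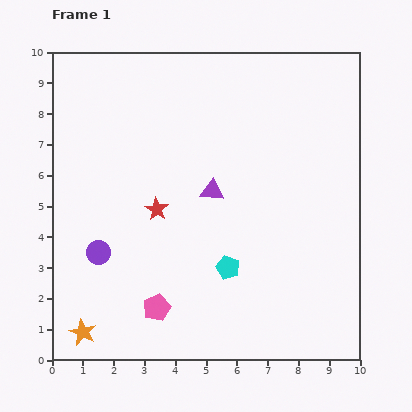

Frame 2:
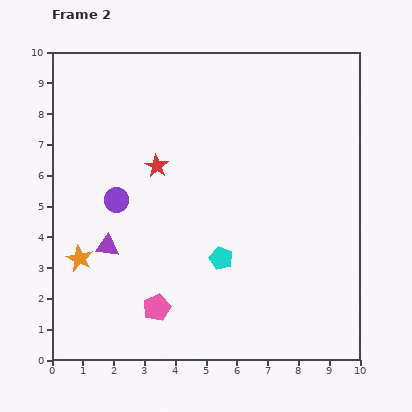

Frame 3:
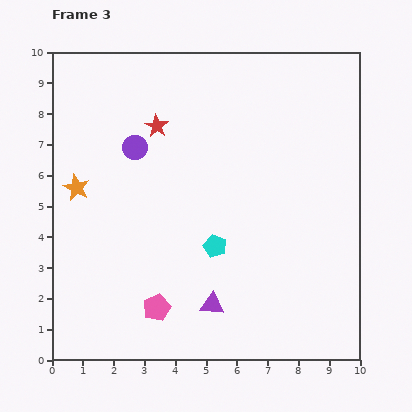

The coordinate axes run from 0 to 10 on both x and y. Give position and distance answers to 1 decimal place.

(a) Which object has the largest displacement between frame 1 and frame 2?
the purple triangle

(moved 3.8; next 2.4)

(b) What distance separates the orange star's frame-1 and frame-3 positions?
4.7

The orange star moved from (1.0, 0.9) to (0.8, 5.6), a distance of √(0.2² + 4.7²) ≈ 4.7.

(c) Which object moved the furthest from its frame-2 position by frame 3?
the purple triangle

(moved 3.9; next 2.3)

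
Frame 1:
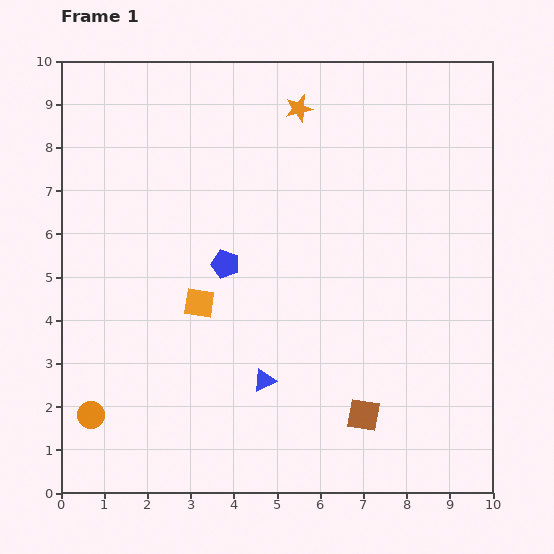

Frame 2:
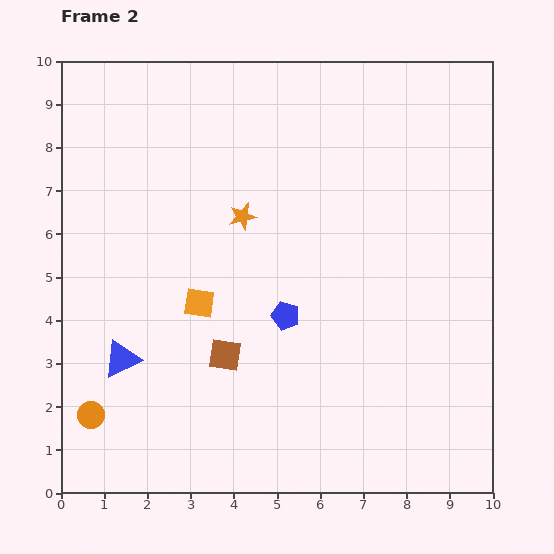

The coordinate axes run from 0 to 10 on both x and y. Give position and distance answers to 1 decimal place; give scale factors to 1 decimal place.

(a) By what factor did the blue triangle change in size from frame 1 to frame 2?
1.7×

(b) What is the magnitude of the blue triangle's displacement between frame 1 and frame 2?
3.3

The blue triangle moved from (4.7, 2.6) to (1.4, 3.1), a distance of √(3.3² + 0.5²) ≈ 3.3.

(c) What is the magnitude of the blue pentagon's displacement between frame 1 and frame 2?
1.8

The blue pentagon moved from (3.8, 5.3) to (5.2, 4.1), a distance of √(1.4² + 1.2²) ≈ 1.8.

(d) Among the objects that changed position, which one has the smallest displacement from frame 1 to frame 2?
the blue pentagon

(moved 1.8)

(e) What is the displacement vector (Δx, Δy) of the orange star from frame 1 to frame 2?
(-1.3, -2.5)

The orange star was at (5.5, 8.9) in frame 1 and (4.2, 6.4) in frame 2.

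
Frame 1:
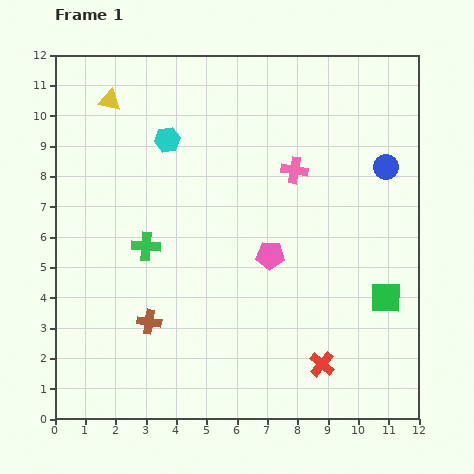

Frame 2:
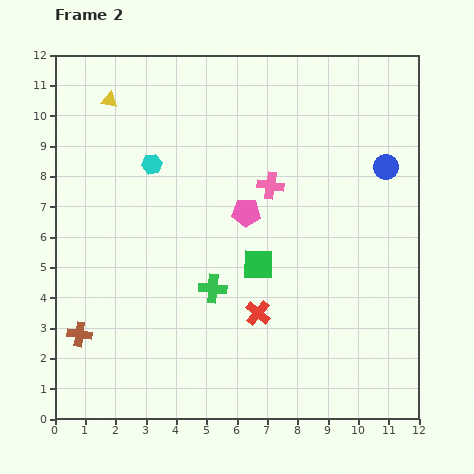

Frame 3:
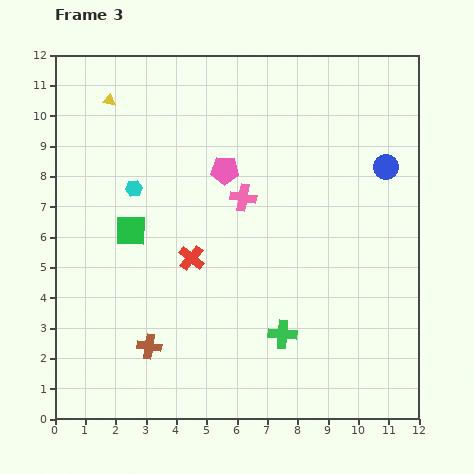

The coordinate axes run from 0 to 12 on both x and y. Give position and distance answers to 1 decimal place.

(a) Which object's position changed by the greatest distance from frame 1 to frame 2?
the green square

(moved 4.3; next 2.7)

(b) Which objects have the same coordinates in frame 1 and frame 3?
the blue circle, the yellow triangle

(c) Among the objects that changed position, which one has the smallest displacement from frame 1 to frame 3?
the brown cross

(moved 0.8)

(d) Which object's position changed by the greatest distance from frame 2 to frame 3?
the green square

(moved 4.3; next 2.8)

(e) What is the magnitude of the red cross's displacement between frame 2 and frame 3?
2.8

The red cross moved from (6.7, 3.5) to (4.5, 5.3), a distance of √(2.2² + 1.8²) ≈ 2.8.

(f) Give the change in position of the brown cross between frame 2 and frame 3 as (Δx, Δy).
(2.3, -0.4)

The brown cross was at (0.8, 2.8) in frame 2 and (3.1, 2.4) in frame 3.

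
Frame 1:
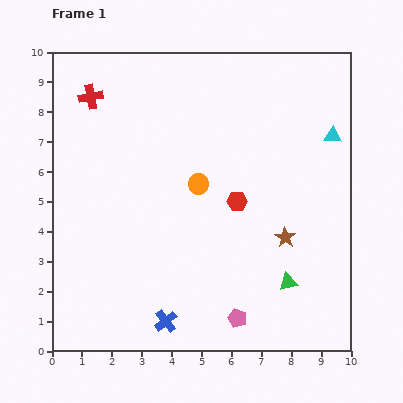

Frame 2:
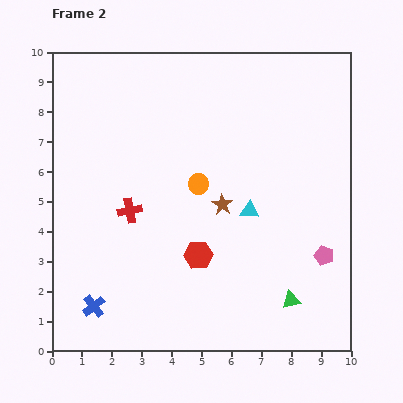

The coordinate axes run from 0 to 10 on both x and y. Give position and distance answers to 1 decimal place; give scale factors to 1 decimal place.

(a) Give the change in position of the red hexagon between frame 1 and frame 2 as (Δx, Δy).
(-1.3, -1.8)

The red hexagon was at (6.2, 5.0) in frame 1 and (4.9, 3.2) in frame 2.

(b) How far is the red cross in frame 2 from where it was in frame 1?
4.0

The red cross moved from (1.3, 8.5) to (2.6, 4.7), a distance of √(1.3² + 3.8²) ≈ 4.0.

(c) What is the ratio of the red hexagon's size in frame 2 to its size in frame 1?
1.4×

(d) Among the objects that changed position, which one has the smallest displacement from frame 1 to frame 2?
the green triangle

(moved 0.6)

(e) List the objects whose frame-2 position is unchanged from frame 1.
the orange circle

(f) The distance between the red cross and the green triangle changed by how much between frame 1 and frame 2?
-2.9

Distance in frame 1: 9.1. Distance in frame 2: 6.2.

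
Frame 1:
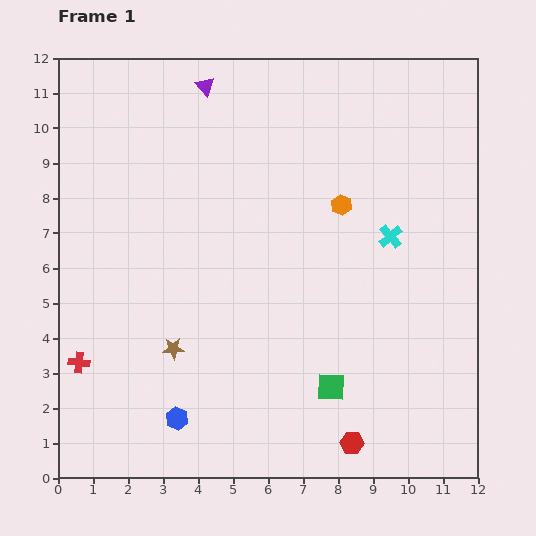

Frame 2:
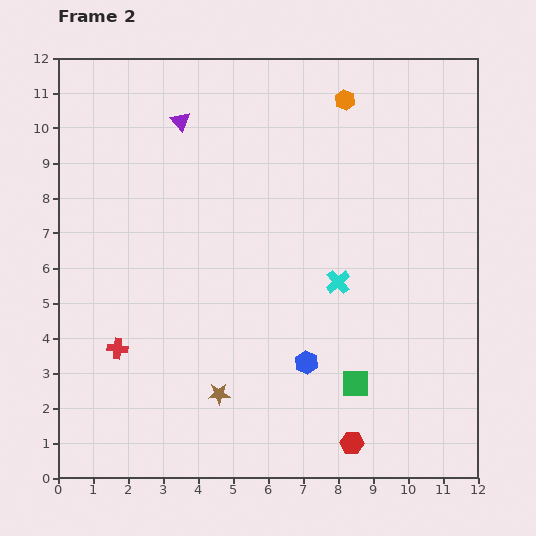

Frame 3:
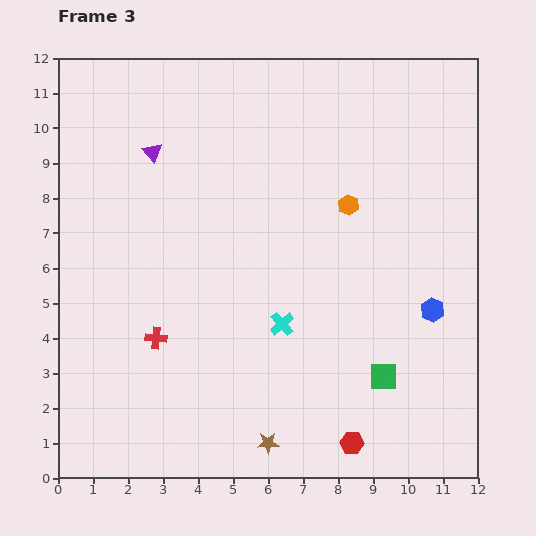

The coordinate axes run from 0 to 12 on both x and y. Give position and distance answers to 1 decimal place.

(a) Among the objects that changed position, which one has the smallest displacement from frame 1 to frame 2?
the green square

(moved 0.7)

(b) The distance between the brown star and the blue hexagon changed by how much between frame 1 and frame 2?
+0.7

Distance in frame 1: 2.0. Distance in frame 2: 2.7.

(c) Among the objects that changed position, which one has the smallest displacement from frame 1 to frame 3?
the orange hexagon

(moved 0.2)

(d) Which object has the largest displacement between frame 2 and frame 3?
the blue hexagon

(moved 3.9; next 3.0)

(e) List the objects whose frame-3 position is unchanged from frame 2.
the red hexagon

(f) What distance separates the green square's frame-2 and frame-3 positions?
0.8

The green square moved from (8.5, 2.7) to (9.3, 2.9), a distance of √(0.8² + 0.2²) ≈ 0.8.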